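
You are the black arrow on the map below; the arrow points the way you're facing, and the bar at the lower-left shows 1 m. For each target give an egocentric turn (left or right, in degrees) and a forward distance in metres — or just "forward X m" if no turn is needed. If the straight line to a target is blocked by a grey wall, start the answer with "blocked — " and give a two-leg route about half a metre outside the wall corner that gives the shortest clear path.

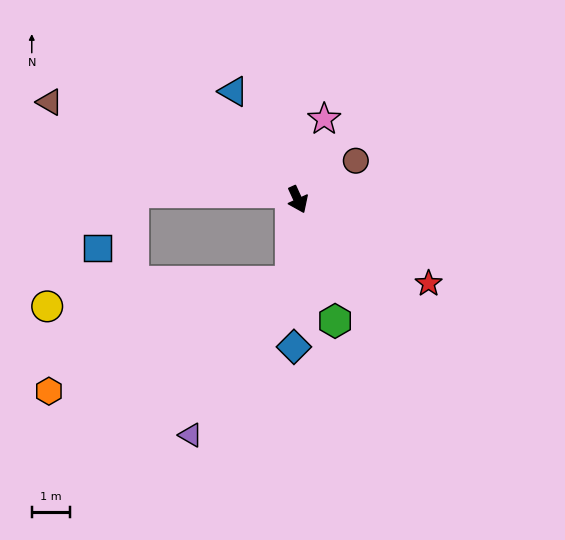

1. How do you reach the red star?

turn left 33°, forward 4.1 m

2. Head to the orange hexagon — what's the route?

blocked — turn right 29°, forward 2.2 m, then turn right 61°, forward 7.0 m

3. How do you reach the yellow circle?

blocked — turn right 29°, forward 2.2 m, then turn right 80°, forward 6.4 m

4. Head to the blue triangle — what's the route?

turn right 174°, forward 3.3 m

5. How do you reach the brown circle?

turn left 99°, forward 1.8 m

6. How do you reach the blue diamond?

turn right 26°, forward 3.9 m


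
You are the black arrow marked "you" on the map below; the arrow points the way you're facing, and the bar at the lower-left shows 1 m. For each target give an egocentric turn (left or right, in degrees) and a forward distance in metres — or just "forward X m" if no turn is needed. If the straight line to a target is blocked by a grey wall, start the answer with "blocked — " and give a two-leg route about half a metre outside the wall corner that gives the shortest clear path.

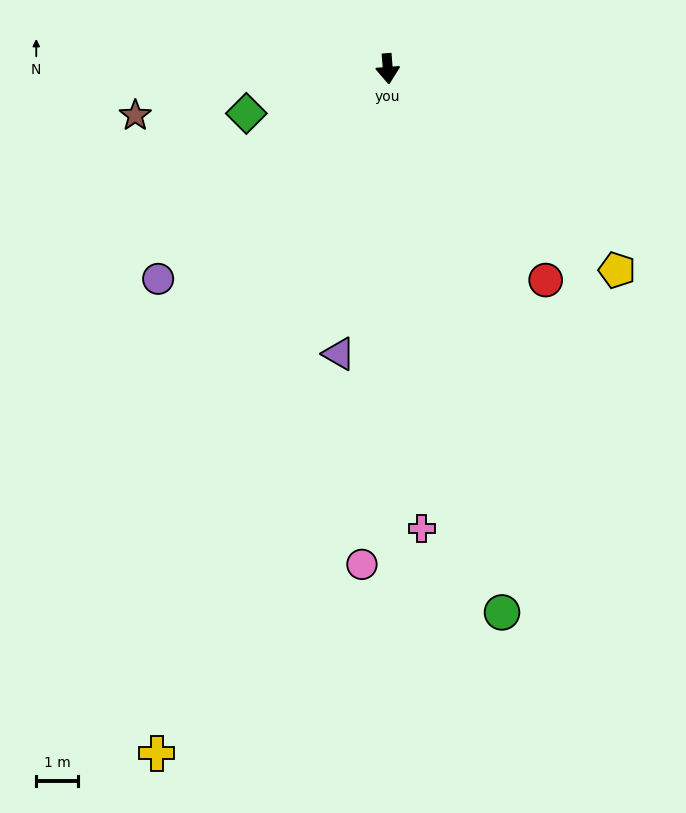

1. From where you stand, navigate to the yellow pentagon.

turn left 44°, forward 7.3 m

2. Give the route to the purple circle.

turn right 52°, forward 7.4 m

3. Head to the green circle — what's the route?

turn left 8°, forward 13.3 m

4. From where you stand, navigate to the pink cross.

forward 11.0 m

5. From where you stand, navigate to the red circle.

turn left 32°, forward 6.3 m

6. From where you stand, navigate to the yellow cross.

turn right 23°, forward 17.3 m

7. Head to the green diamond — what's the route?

turn right 77°, forward 3.5 m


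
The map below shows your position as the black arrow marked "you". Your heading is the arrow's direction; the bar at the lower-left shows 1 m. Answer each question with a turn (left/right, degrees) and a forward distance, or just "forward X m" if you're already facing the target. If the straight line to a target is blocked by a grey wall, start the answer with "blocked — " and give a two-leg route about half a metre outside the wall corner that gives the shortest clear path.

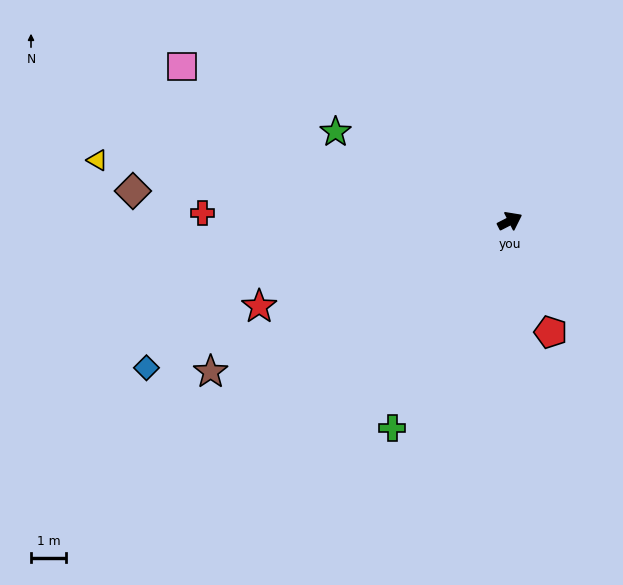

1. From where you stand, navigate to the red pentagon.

turn right 97°, forward 3.4 m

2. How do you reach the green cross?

turn right 147°, forward 6.7 m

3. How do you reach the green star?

turn left 126°, forward 5.5 m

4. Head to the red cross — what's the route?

turn left 151°, forward 8.7 m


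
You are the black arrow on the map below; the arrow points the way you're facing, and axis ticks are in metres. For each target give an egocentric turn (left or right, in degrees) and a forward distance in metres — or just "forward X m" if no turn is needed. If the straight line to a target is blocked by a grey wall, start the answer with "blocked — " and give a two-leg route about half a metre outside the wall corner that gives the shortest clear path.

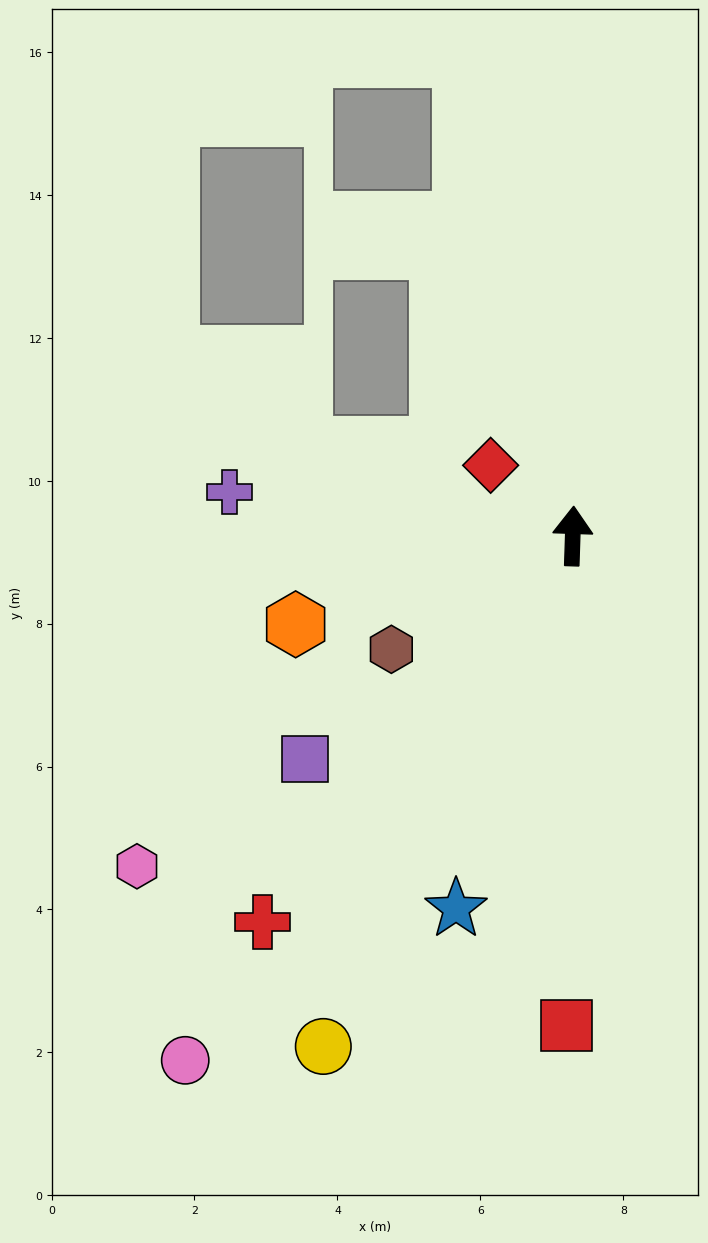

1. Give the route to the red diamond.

turn left 51°, forward 1.5 m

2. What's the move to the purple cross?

turn left 85°, forward 4.8 m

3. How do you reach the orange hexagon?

turn left 110°, forward 4.1 m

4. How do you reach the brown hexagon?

turn left 124°, forward 3.0 m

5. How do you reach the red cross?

turn left 143°, forward 6.9 m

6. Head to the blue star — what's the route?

turn left 165°, forward 5.5 m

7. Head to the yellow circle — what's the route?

turn left 156°, forward 7.9 m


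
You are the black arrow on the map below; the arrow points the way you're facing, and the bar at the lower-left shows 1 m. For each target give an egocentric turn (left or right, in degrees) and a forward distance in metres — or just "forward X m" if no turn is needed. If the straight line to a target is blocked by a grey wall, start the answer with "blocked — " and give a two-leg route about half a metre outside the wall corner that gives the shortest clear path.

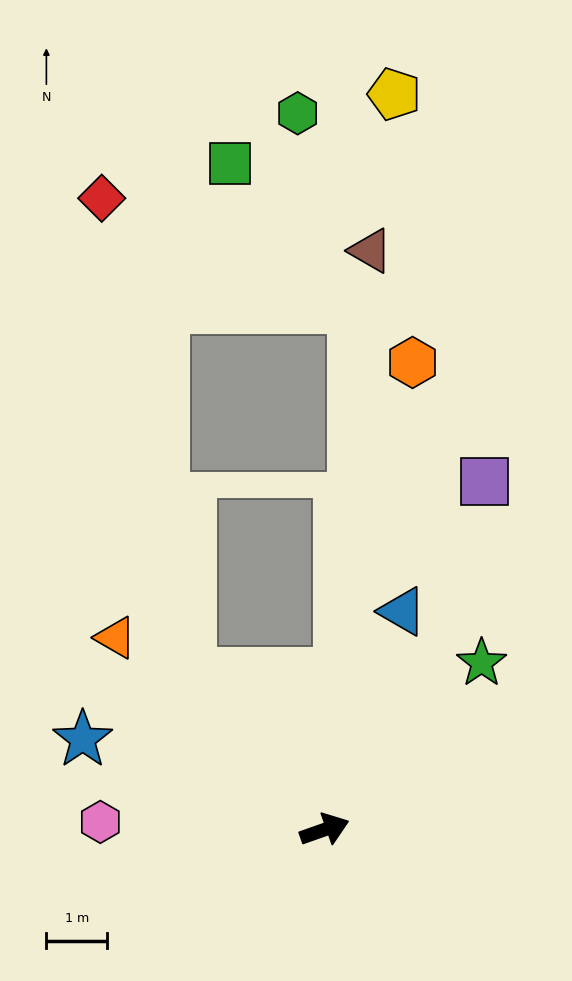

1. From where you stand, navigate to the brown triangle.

turn left 66°, forward 9.6 m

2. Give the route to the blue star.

turn left 140°, forward 4.3 m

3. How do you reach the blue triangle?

turn left 51°, forward 3.8 m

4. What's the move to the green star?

turn left 27°, forward 3.8 m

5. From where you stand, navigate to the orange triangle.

turn left 118°, forward 4.7 m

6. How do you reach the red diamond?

blocked — turn left 111°, forward 3.4 m, then turn right 30°, forward 8.0 m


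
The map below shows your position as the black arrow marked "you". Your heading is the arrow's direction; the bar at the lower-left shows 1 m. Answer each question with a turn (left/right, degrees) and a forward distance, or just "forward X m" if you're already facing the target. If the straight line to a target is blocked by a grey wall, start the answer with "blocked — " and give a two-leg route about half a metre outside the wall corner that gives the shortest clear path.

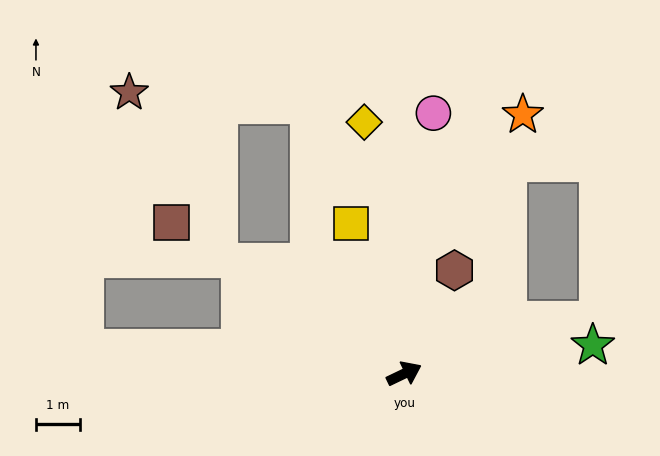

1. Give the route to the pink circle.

turn left 58°, forward 6.0 m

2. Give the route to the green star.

turn right 17°, forward 4.3 m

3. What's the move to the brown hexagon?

turn left 38°, forward 2.6 m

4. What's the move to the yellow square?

turn left 84°, forward 3.6 m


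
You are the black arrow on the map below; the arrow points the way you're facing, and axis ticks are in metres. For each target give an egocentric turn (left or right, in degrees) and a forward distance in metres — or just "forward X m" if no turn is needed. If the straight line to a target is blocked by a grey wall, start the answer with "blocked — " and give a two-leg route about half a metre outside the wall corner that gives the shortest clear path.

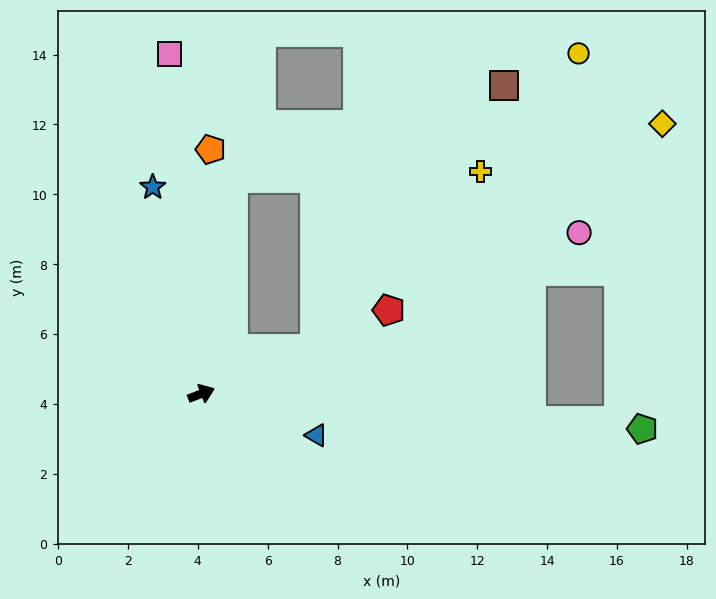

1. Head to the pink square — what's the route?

turn left 74°, forward 9.8 m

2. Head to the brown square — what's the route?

blocked — forward 3.5 m, then turn left 33°, forward 9.3 m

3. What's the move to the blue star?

turn left 82°, forward 6.1 m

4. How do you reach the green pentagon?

turn right 26°, forward 12.7 m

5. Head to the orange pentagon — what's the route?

turn left 66°, forward 7.0 m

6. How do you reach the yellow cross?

blocked — forward 3.5 m, then turn left 26°, forward 6.9 m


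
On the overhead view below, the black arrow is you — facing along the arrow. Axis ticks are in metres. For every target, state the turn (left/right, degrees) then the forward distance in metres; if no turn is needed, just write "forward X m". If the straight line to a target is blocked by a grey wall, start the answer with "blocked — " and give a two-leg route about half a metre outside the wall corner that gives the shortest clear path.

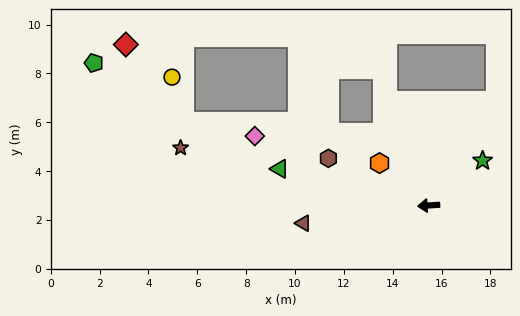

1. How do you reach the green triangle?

turn right 18°, forward 6.3 m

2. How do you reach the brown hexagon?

turn right 29°, forward 4.5 m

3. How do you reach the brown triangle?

turn left 4°, forward 5.2 m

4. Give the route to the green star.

turn right 144°, forward 2.9 m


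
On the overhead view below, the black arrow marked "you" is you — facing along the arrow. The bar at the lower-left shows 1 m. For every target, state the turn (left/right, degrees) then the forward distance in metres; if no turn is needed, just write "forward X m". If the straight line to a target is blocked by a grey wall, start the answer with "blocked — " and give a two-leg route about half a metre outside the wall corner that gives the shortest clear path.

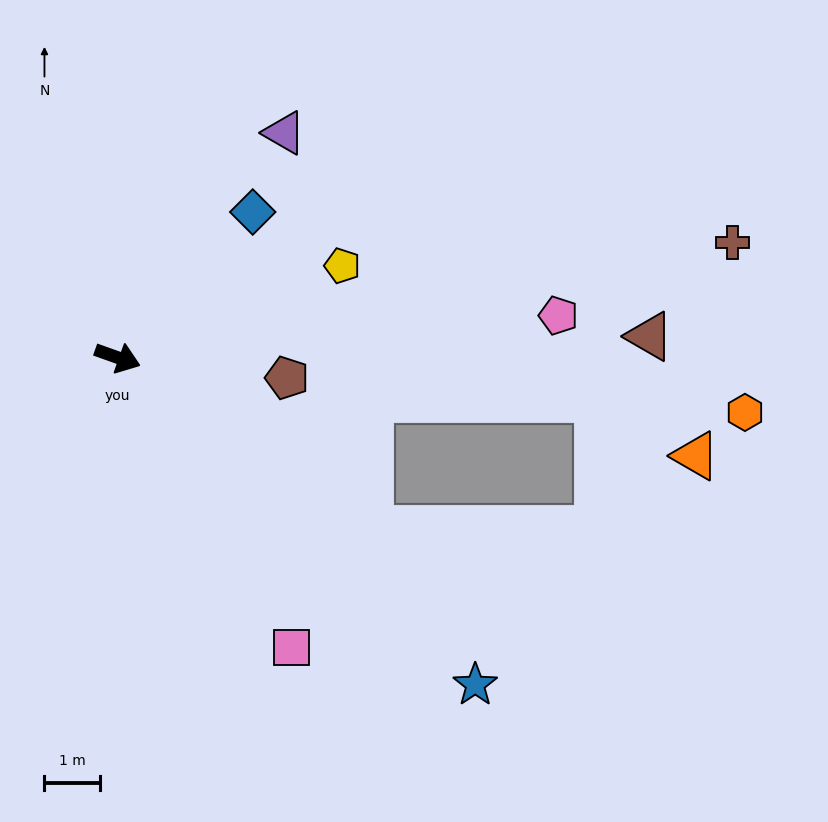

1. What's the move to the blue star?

turn right 23°, forward 8.7 m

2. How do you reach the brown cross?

turn left 30°, forward 11.2 m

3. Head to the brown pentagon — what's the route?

turn left 13°, forward 3.1 m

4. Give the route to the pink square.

turn right 39°, forward 6.1 m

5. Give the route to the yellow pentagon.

turn left 42°, forward 4.4 m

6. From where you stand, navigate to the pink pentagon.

turn left 25°, forward 8.0 m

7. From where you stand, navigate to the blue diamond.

turn left 67°, forward 3.6 m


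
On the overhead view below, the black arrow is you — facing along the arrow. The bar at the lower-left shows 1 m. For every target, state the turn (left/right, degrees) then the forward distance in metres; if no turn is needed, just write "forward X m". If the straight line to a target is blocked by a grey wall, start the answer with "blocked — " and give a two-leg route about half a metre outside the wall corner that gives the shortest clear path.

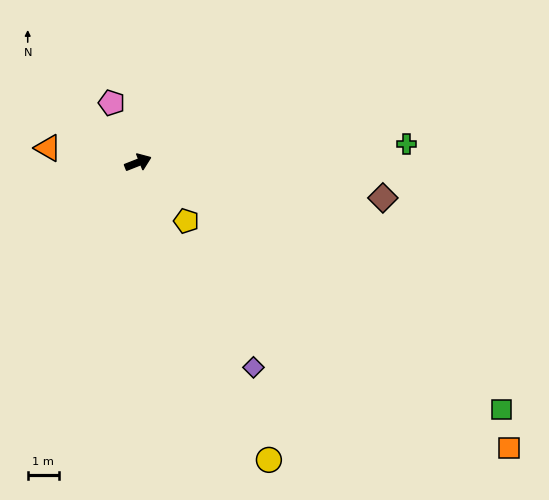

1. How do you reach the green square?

turn right 56°, forward 14.2 m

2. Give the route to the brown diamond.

turn right 30°, forward 8.0 m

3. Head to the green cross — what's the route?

turn right 18°, forward 8.7 m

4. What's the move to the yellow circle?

turn right 88°, forward 10.5 m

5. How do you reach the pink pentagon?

turn left 92°, forward 2.1 m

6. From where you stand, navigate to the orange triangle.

turn left 149°, forward 2.9 m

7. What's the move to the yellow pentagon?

turn right 72°, forward 2.4 m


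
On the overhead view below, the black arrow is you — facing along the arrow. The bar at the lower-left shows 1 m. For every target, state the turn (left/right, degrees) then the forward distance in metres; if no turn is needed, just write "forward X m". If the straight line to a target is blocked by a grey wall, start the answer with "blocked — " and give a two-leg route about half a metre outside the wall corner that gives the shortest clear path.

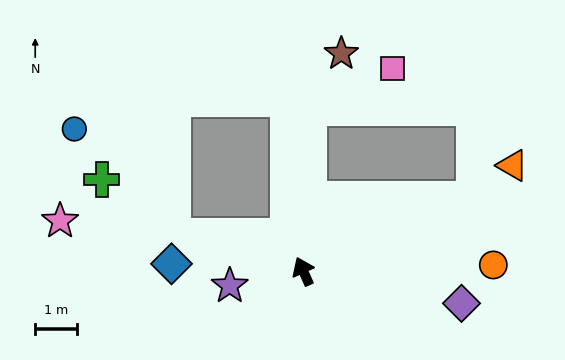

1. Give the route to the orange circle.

turn right 112°, forward 4.5 m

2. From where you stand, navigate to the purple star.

turn left 77°, forward 1.8 m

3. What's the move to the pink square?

blocked — turn right 26°, forward 3.9 m, then turn right 63°, forward 2.2 m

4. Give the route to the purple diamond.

turn right 126°, forward 3.9 m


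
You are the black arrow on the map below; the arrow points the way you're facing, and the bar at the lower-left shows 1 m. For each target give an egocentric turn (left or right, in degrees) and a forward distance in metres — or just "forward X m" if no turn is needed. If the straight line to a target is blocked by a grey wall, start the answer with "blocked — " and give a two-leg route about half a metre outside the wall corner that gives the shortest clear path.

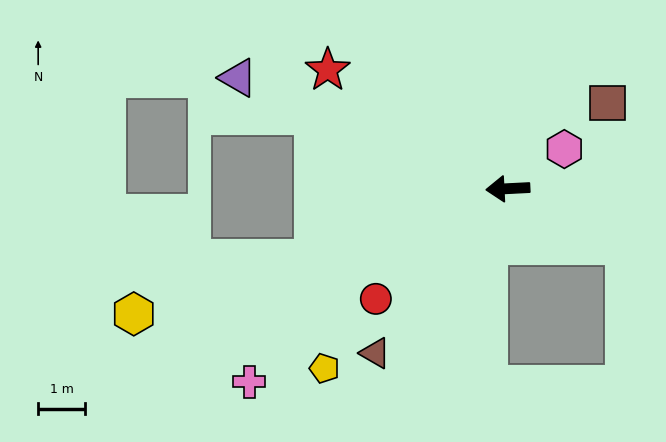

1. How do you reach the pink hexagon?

turn right 148°, forward 1.5 m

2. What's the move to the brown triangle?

turn left 48°, forward 4.5 m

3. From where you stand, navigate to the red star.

turn right 36°, forward 4.6 m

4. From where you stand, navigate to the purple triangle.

turn right 25°, forward 6.2 m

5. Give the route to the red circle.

turn left 37°, forward 3.6 m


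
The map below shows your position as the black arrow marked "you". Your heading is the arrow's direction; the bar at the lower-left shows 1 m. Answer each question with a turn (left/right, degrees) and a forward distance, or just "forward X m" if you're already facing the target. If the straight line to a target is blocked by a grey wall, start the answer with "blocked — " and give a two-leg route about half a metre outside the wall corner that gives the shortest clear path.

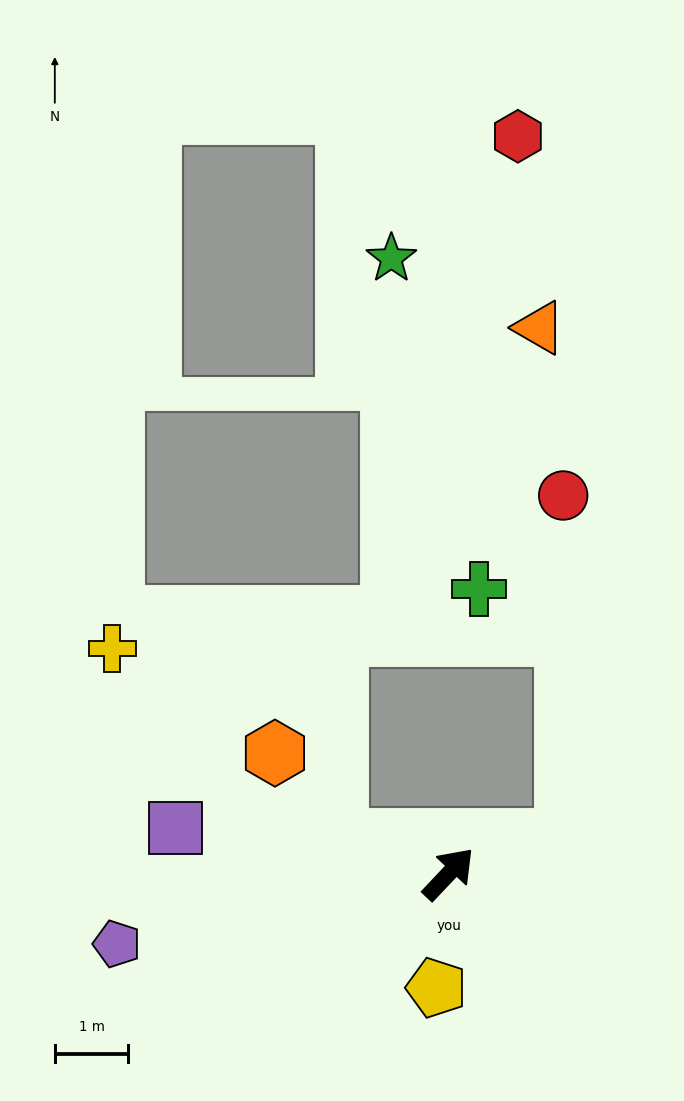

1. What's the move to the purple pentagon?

turn left 145°, forward 4.6 m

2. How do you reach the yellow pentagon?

turn right 143°, forward 1.6 m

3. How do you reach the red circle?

blocked — turn right 31°, forward 1.7 m, then turn left 75°, forward 4.7 m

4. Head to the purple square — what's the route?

turn left 124°, forward 3.8 m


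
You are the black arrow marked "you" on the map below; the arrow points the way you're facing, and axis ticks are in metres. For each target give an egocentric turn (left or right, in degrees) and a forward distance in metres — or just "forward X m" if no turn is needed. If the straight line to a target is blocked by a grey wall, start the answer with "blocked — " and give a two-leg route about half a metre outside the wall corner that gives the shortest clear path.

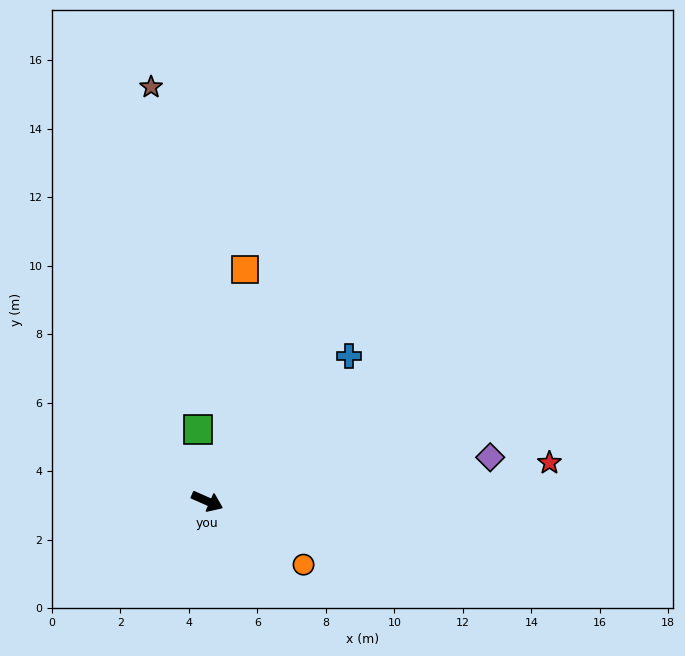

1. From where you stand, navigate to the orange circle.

turn right 10°, forward 3.4 m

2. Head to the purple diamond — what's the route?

turn left 33°, forward 8.4 m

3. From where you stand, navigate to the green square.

turn left 121°, forward 2.1 m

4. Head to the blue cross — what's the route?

turn left 70°, forward 5.9 m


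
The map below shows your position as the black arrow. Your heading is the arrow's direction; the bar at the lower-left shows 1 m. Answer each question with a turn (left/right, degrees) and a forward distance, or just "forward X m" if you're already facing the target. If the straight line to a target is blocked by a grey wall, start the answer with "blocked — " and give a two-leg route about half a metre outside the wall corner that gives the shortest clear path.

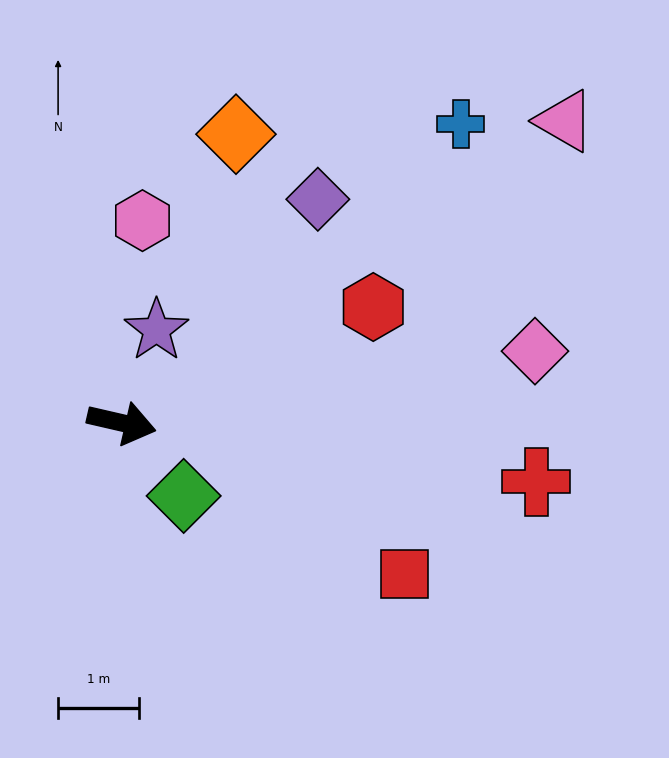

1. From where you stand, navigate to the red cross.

turn left 5°, forward 5.2 m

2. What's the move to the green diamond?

turn right 37°, forward 1.2 m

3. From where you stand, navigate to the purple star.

turn left 82°, forward 1.2 m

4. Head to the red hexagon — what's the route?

turn left 38°, forward 3.4 m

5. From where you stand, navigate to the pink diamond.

turn left 23°, forward 5.2 m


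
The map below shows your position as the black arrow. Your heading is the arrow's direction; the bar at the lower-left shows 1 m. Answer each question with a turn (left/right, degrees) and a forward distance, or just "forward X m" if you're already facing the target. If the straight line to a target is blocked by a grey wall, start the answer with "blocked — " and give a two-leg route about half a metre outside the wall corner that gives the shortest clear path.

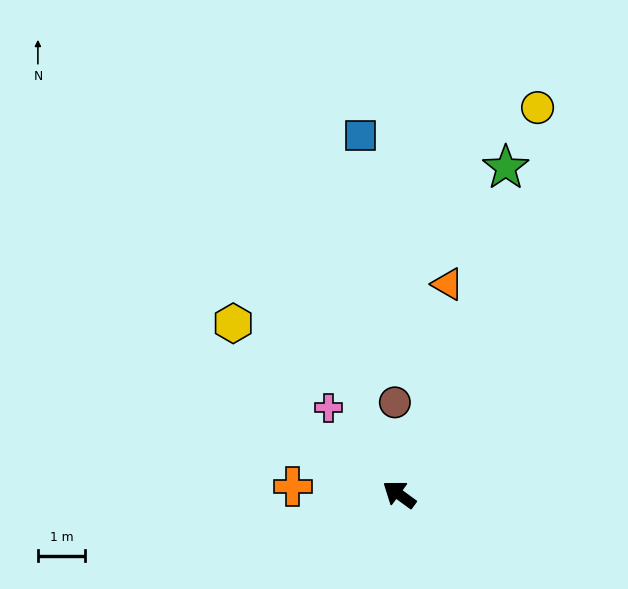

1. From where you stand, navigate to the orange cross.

turn left 32°, forward 2.3 m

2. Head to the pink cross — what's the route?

turn right 15°, forward 2.4 m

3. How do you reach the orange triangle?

turn right 67°, forward 4.6 m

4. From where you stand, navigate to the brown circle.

turn right 51°, forward 2.0 m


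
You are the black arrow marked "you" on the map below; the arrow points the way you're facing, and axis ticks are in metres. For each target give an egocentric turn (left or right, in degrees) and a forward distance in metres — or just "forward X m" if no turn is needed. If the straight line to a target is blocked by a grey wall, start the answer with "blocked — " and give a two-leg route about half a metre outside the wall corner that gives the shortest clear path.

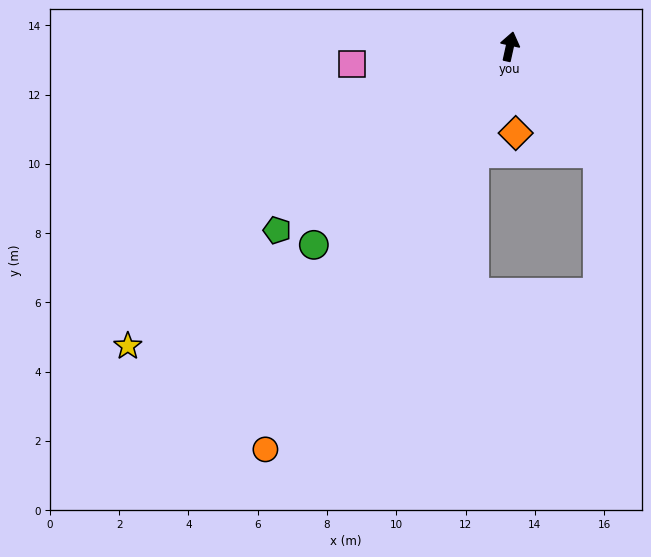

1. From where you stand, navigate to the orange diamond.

turn right 164°, forward 2.5 m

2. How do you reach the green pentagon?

turn left 141°, forward 8.6 m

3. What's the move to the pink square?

turn left 109°, forward 4.6 m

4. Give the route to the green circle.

turn left 148°, forward 8.0 m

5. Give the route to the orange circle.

turn left 161°, forward 13.6 m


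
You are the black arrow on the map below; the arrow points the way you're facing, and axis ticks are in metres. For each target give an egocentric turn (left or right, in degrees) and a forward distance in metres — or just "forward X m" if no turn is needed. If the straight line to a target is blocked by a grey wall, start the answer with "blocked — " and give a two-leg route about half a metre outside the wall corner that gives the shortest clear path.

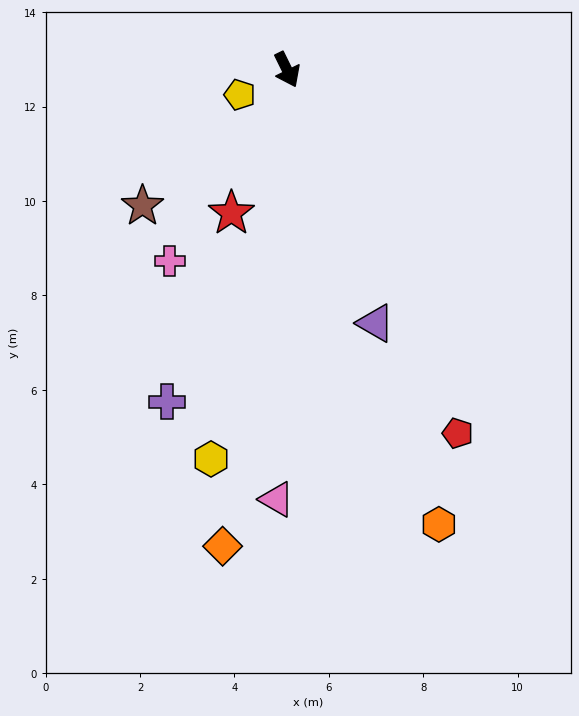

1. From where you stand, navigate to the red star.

turn right 47°, forward 3.3 m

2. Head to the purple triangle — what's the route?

turn right 7°, forward 5.7 m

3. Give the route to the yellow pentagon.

turn right 88°, forward 1.1 m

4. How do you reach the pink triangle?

turn right 28°, forward 9.1 m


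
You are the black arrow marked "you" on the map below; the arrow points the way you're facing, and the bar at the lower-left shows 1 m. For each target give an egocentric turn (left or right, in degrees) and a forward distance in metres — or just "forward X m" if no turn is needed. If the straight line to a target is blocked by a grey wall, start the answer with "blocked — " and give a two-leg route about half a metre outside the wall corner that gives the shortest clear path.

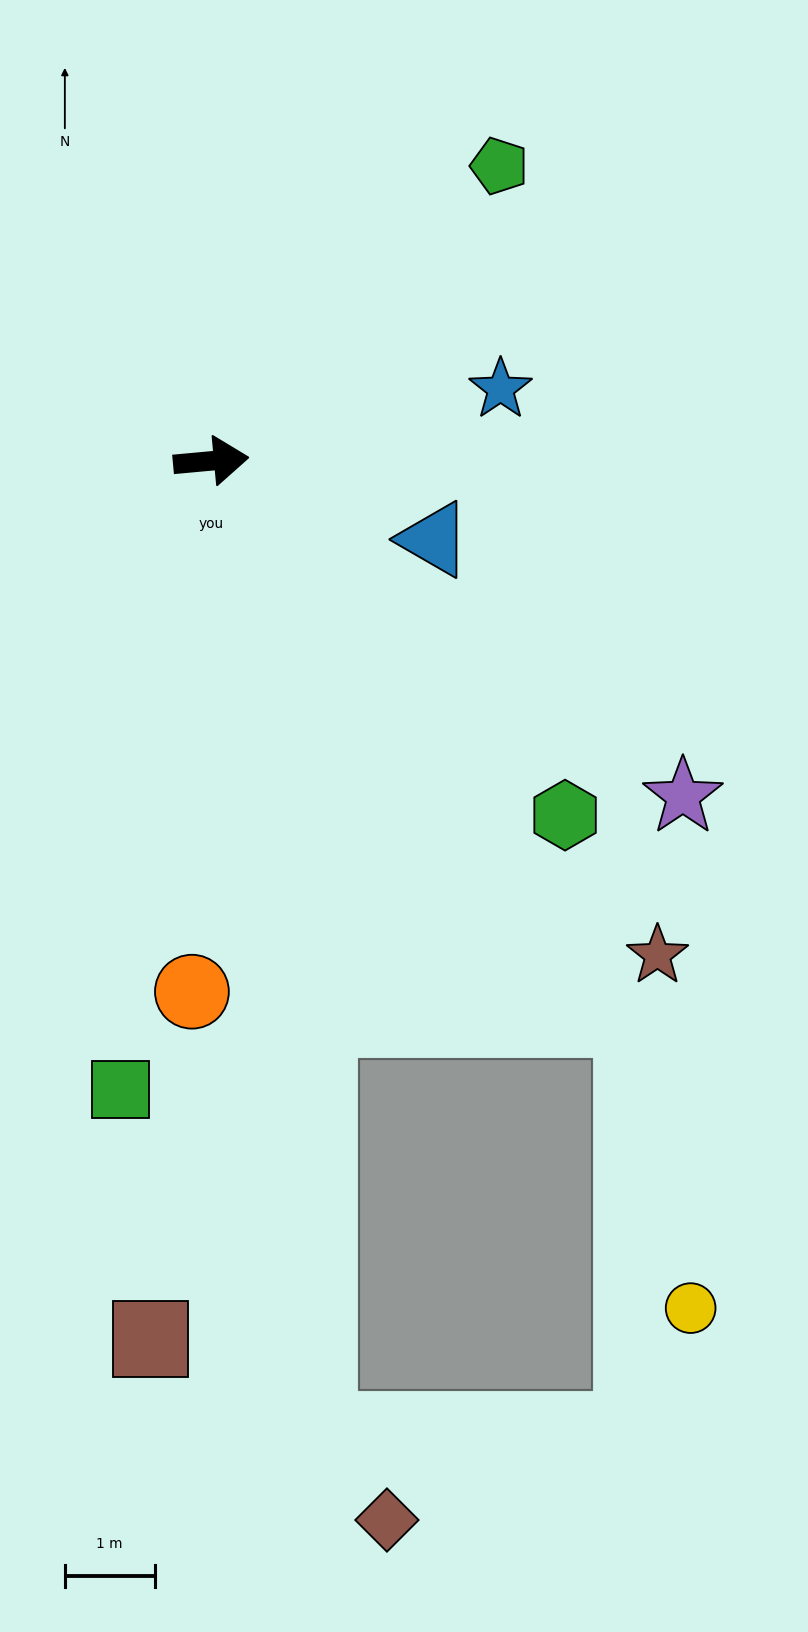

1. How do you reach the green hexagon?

turn right 50°, forward 5.6 m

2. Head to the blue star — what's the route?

turn left 9°, forward 3.3 m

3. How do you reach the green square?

turn right 103°, forward 7.1 m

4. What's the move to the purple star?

turn right 41°, forward 6.5 m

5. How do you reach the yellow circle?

blocked — turn right 58°, forward 7.8 m, then turn right 26°, forward 3.3 m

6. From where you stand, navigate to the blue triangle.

turn right 25°, forward 2.6 m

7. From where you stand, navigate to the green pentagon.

turn left 40°, forward 4.6 m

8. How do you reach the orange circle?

turn right 97°, forward 5.9 m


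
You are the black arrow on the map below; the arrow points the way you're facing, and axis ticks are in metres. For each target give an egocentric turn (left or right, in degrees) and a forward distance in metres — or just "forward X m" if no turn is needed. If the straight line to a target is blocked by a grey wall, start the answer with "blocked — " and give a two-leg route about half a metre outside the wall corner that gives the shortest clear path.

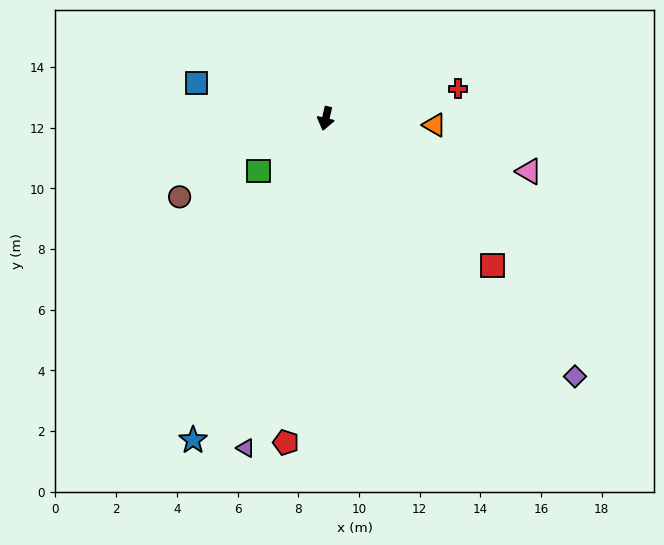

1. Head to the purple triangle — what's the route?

forward 11.2 m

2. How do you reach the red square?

turn left 62°, forward 7.3 m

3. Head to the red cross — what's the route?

turn left 116°, forward 4.5 m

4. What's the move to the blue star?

turn right 9°, forward 11.5 m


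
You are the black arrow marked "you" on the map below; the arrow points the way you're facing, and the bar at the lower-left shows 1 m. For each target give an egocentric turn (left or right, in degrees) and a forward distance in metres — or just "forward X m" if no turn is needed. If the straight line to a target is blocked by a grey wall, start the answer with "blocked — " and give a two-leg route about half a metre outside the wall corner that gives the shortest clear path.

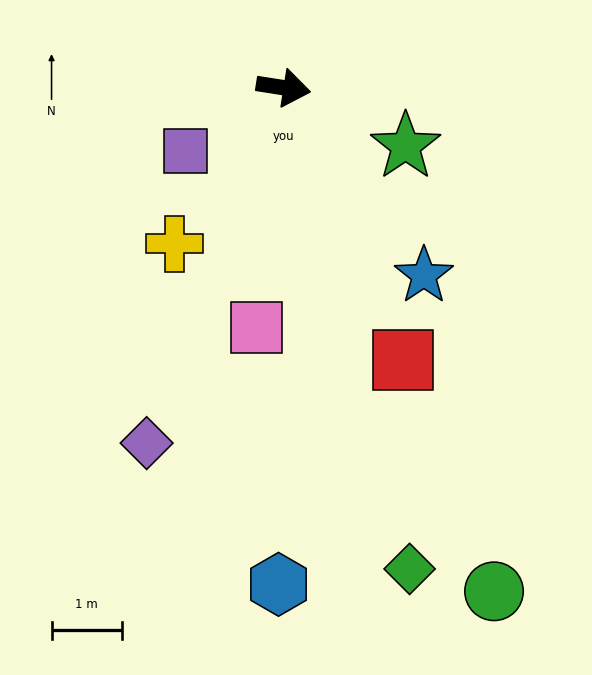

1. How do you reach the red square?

turn right 57°, forward 4.2 m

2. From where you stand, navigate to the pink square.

turn right 87°, forward 3.4 m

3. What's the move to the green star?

turn right 17°, forward 1.9 m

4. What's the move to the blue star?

turn right 44°, forward 3.3 m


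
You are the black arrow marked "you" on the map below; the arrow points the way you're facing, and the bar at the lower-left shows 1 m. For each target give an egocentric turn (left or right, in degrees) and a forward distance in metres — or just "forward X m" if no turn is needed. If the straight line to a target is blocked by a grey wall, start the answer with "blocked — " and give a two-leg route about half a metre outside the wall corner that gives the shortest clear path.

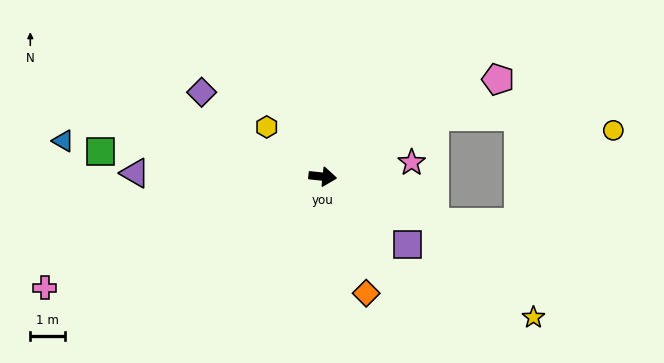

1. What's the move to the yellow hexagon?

turn left 144°, forward 2.2 m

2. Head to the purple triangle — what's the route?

turn right 175°, forward 5.4 m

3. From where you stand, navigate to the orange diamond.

turn right 64°, forward 3.6 m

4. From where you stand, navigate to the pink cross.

turn right 152°, forward 8.6 m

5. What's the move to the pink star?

turn left 15°, forward 2.6 m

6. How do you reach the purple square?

turn right 33°, forward 3.1 m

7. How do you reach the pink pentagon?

turn left 35°, forward 5.8 m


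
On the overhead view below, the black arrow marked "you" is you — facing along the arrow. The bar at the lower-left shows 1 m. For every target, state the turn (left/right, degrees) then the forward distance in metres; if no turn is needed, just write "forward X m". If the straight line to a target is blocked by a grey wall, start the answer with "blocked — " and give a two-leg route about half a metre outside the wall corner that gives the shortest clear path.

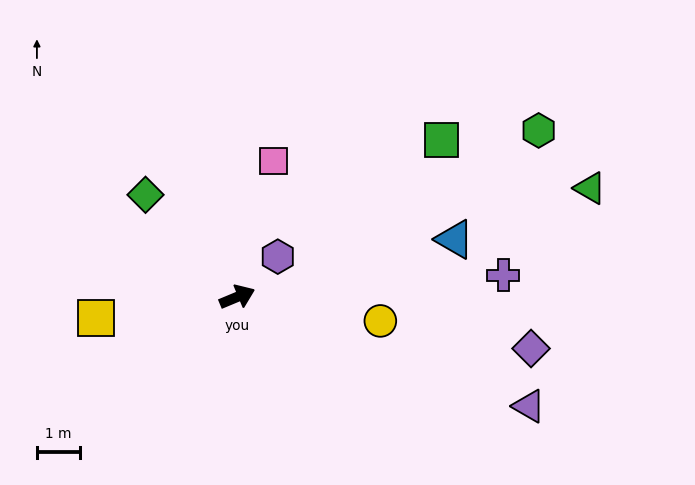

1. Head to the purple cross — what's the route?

turn right 18°, forward 6.1 m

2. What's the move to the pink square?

turn left 52°, forward 3.2 m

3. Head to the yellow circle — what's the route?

turn right 32°, forward 3.3 m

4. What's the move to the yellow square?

turn left 166°, forward 3.3 m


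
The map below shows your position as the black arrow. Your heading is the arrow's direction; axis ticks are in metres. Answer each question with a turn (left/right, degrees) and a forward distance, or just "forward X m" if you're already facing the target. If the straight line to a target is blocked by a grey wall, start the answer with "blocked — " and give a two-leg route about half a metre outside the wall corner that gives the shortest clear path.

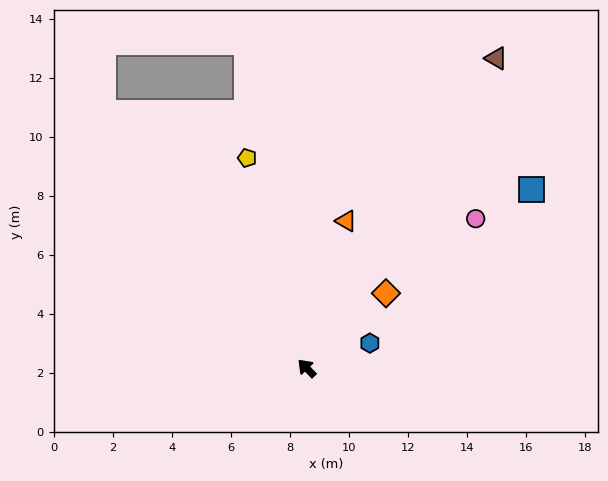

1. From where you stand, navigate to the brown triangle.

turn right 76°, forward 12.3 m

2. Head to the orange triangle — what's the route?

turn right 59°, forward 5.2 m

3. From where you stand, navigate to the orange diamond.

turn right 91°, forward 3.7 m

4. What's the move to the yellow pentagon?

turn right 28°, forward 7.4 m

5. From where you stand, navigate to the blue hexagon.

turn right 112°, forward 2.3 m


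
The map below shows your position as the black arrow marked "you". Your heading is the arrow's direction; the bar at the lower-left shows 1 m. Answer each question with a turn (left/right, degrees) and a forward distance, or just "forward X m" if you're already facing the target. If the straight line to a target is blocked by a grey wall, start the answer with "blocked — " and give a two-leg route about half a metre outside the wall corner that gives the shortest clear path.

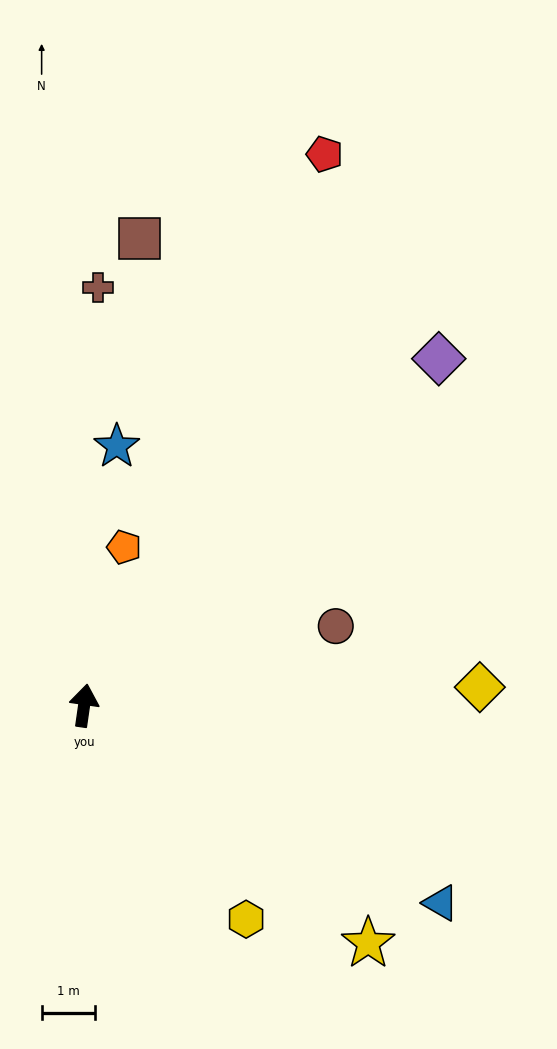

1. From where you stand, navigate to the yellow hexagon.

turn right 135°, forward 5.0 m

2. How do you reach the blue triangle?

turn right 111°, forward 7.6 m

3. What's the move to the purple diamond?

turn right 37°, forward 9.2 m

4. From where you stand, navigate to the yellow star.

turn right 122°, forward 6.9 m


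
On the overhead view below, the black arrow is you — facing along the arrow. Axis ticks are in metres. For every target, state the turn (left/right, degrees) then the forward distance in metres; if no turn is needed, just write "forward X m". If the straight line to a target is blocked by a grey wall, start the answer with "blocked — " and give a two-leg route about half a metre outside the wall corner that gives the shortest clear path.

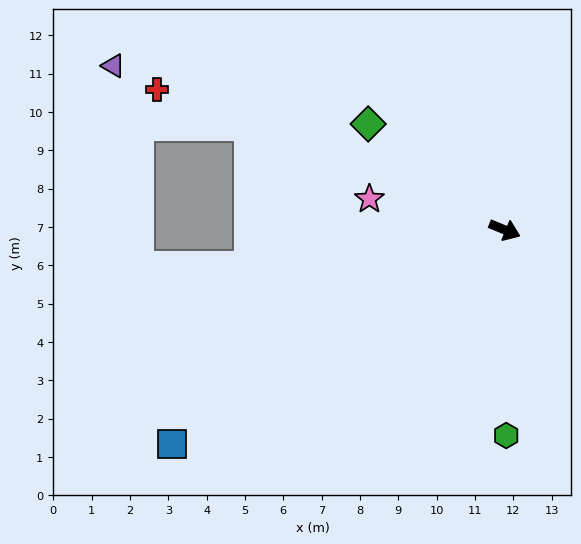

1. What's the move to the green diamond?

turn left 165°, forward 4.5 m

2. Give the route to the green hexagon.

turn right 67°, forward 5.4 m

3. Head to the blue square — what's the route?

turn right 125°, forward 10.3 m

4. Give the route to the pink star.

turn right 170°, forward 3.6 m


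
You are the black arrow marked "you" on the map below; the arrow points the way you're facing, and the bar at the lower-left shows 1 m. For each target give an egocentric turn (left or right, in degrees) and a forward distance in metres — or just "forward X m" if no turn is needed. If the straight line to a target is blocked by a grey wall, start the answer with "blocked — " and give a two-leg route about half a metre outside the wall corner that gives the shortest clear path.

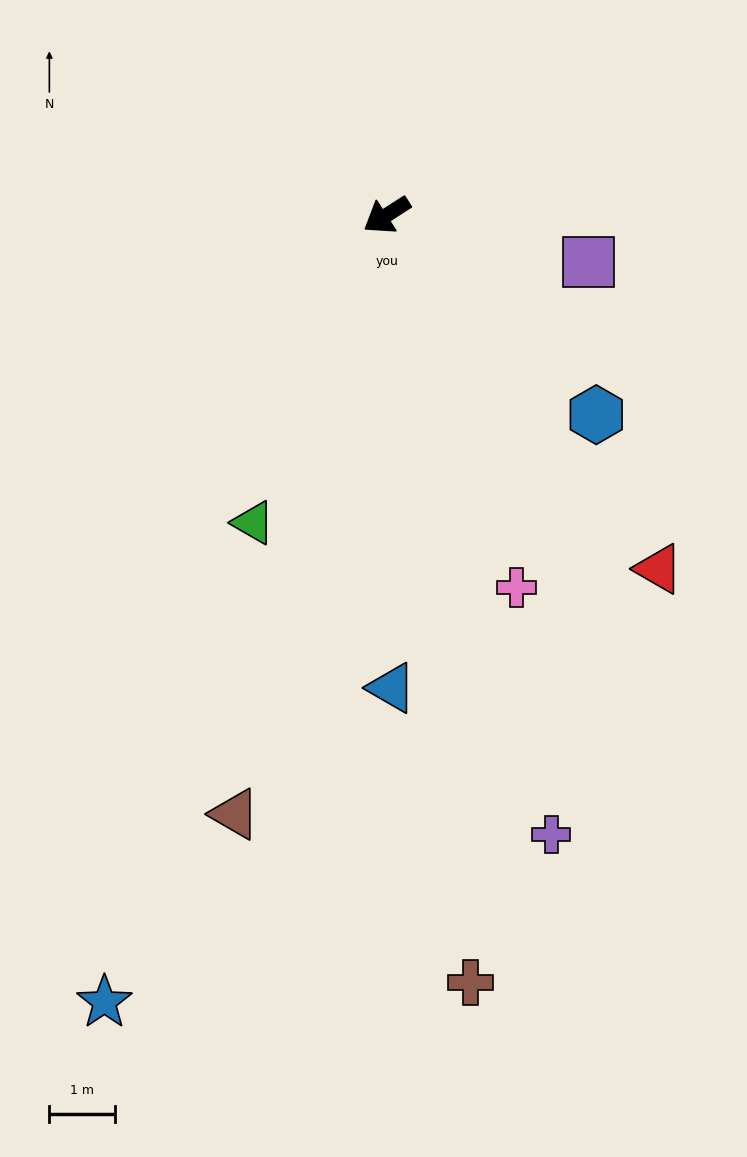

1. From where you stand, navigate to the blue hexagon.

turn left 104°, forward 4.4 m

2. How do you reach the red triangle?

turn left 95°, forward 6.8 m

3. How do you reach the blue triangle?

turn left 58°, forward 7.2 m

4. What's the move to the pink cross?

turn left 76°, forward 6.0 m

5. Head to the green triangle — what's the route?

turn left 34°, forward 5.1 m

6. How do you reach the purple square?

turn left 134°, forward 3.2 m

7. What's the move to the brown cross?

turn left 63°, forward 11.8 m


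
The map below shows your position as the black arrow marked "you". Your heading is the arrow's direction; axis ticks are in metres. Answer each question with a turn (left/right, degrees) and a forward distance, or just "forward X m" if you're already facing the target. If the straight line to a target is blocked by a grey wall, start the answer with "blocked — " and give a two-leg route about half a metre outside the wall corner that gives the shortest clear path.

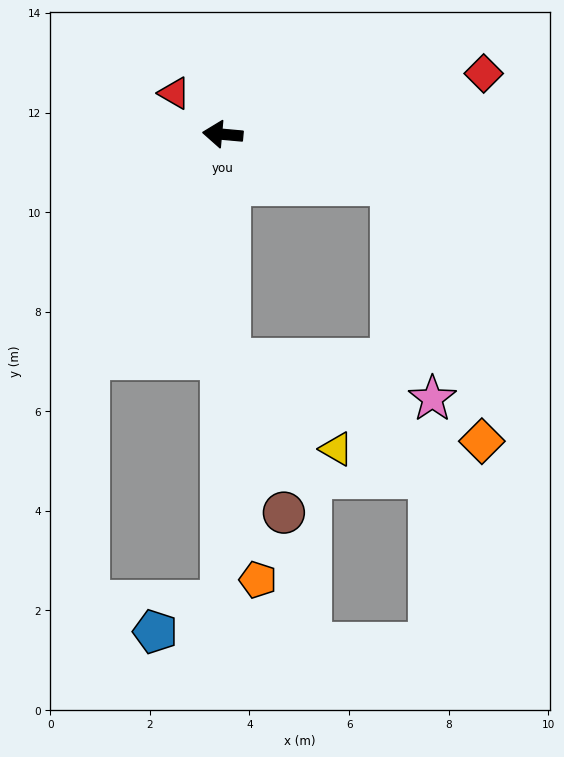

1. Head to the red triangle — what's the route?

turn right 35°, forward 1.3 m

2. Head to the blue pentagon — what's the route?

blocked — turn left 95°, forward 9.4 m, then turn right 65°, forward 1.5 m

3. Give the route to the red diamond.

turn right 162°, forward 5.4 m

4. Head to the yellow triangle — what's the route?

blocked — turn left 97°, forward 4.5 m, then turn left 48°, forward 2.8 m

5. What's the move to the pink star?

blocked — turn left 169°, forward 3.5 m, then turn right 63°, forward 4.4 m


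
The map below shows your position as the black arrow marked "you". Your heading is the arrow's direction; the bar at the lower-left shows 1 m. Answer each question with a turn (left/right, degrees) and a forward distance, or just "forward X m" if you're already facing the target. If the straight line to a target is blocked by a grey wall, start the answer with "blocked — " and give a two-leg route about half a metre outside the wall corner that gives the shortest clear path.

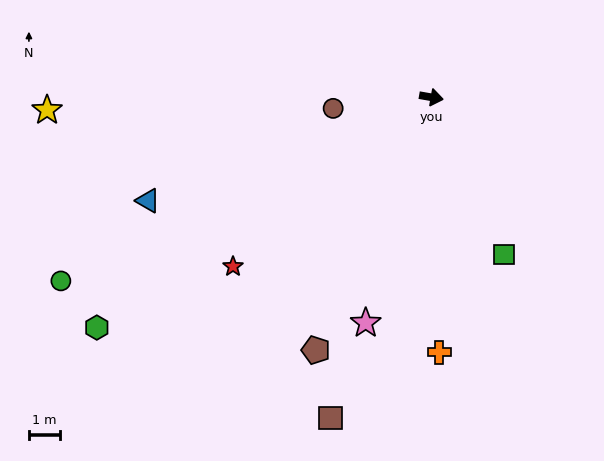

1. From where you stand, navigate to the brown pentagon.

turn right 105°, forward 8.9 m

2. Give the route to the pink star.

turn right 96°, forward 7.5 m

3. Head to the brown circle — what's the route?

turn right 164°, forward 3.2 m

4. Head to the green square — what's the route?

turn right 55°, forward 5.6 m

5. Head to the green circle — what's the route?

turn right 144°, forward 13.3 m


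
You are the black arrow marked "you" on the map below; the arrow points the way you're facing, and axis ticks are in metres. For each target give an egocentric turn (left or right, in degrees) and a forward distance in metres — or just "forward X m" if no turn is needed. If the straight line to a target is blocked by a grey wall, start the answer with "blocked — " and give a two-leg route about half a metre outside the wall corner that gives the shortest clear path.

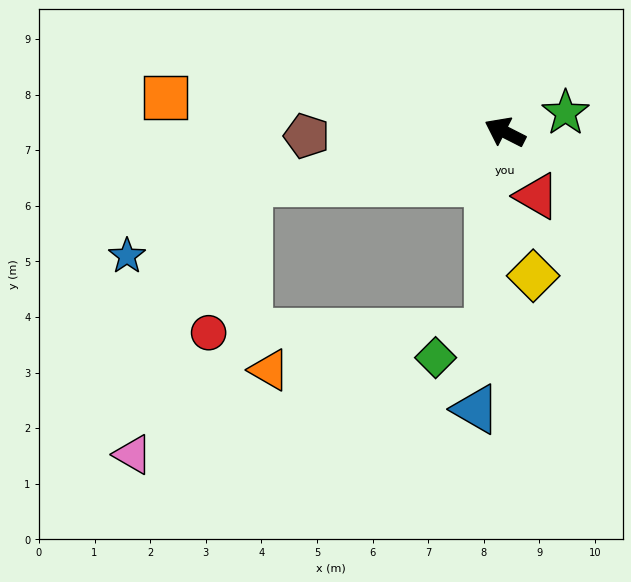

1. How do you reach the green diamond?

blocked — turn left 112°, forward 3.6 m, then turn right 59°, forward 1.1 m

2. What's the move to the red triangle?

turn left 143°, forward 1.3 m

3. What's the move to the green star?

turn right 136°, forward 1.1 m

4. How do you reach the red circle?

blocked — turn left 38°, forward 4.7 m, then turn left 64°, forward 2.8 m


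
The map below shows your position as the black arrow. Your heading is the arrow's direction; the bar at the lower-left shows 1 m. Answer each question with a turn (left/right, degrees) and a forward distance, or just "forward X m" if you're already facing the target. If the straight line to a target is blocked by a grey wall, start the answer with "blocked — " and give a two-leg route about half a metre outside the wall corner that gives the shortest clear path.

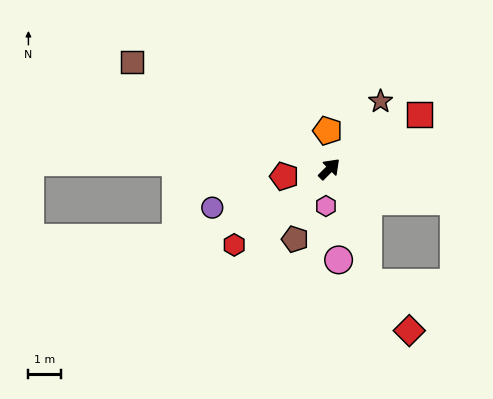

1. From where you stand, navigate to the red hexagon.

turn left 174°, forward 3.7 m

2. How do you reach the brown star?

turn left 8°, forward 2.6 m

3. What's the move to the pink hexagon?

turn right 140°, forward 1.1 m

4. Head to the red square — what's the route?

turn right 14°, forward 3.2 m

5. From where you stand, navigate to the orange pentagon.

turn left 48°, forward 1.2 m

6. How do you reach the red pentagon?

turn left 144°, forward 1.4 m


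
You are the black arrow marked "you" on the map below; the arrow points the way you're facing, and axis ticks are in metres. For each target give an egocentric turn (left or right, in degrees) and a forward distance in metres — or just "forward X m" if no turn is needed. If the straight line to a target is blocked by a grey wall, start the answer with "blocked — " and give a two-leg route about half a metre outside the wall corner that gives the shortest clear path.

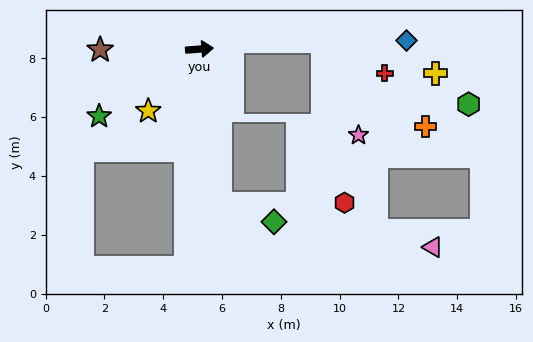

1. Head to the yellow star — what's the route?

turn right 134°, forward 2.7 m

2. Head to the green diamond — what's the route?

blocked — turn right 87°, forward 5.3 m, then turn left 65°, forward 1.9 m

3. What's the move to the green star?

turn right 151°, forward 4.1 m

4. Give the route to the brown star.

turn left 176°, forward 3.4 m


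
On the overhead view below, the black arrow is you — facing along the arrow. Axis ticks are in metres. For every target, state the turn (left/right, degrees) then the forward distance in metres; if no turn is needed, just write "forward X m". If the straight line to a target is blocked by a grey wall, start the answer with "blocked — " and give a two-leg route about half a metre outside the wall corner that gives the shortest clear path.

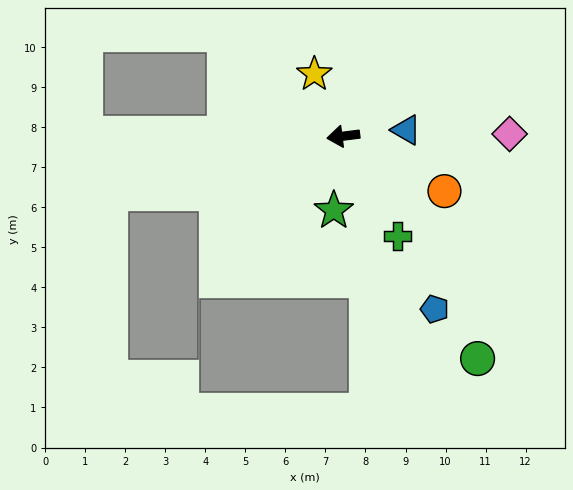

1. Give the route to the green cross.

turn left 111°, forward 2.8 m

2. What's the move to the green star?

turn left 76°, forward 1.9 m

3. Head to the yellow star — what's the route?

turn right 72°, forward 1.7 m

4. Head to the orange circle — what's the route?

turn left 144°, forward 2.9 m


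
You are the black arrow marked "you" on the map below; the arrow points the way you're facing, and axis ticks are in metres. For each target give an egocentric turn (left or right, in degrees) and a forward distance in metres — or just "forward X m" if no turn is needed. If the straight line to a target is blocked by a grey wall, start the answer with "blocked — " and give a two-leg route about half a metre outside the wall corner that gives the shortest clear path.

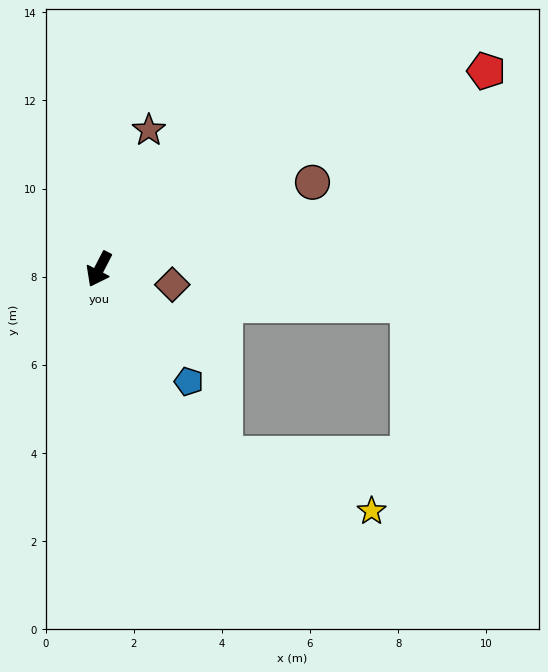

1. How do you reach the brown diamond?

turn left 105°, forward 1.7 m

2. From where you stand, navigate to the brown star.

turn right 172°, forward 3.4 m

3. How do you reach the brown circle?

turn left 140°, forward 5.2 m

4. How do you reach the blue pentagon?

turn left 66°, forward 3.3 m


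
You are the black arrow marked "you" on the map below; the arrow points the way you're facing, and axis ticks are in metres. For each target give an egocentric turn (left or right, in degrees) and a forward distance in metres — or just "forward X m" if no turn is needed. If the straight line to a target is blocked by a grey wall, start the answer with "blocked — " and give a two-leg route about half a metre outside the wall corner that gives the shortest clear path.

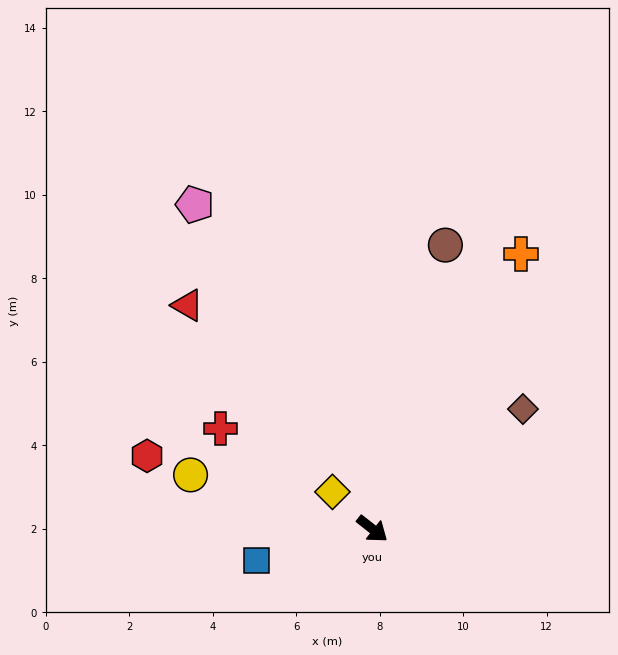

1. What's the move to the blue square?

turn right 126°, forward 2.9 m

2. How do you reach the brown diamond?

turn left 77°, forward 4.6 m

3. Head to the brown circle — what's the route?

turn left 114°, forward 7.0 m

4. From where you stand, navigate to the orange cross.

turn left 100°, forward 7.5 m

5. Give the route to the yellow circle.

turn right 158°, forward 4.5 m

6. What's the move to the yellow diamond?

turn left 175°, forward 1.3 m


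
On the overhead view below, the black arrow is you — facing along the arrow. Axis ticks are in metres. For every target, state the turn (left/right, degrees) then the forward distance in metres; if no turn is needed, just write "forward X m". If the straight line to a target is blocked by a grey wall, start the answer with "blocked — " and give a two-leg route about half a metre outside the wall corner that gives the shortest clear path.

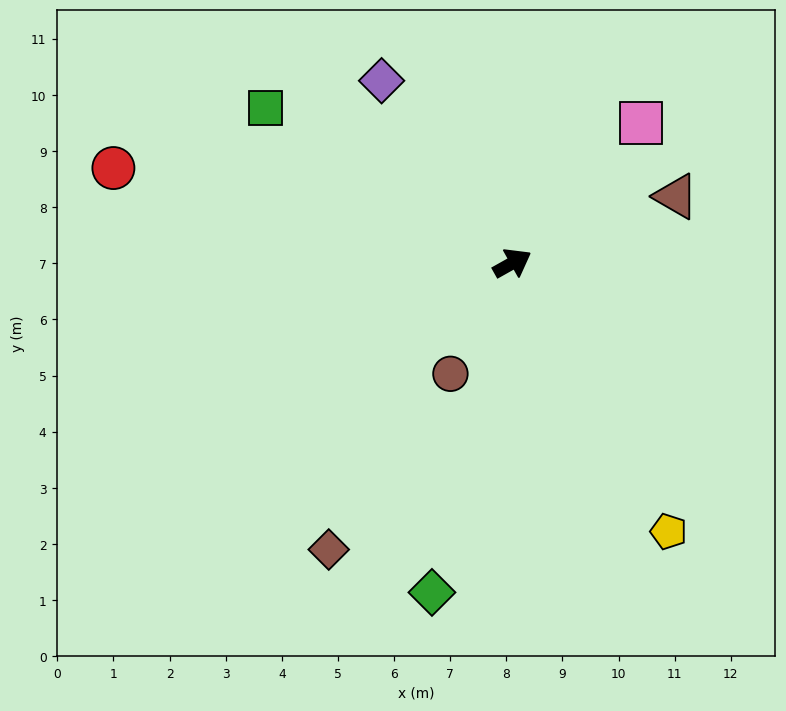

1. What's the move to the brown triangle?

turn right 7°, forward 3.1 m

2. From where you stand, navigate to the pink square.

turn left 18°, forward 3.4 m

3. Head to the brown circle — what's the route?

turn right 148°, forward 2.3 m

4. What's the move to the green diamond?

turn right 133°, forward 6.0 m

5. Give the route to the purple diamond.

turn left 96°, forward 4.0 m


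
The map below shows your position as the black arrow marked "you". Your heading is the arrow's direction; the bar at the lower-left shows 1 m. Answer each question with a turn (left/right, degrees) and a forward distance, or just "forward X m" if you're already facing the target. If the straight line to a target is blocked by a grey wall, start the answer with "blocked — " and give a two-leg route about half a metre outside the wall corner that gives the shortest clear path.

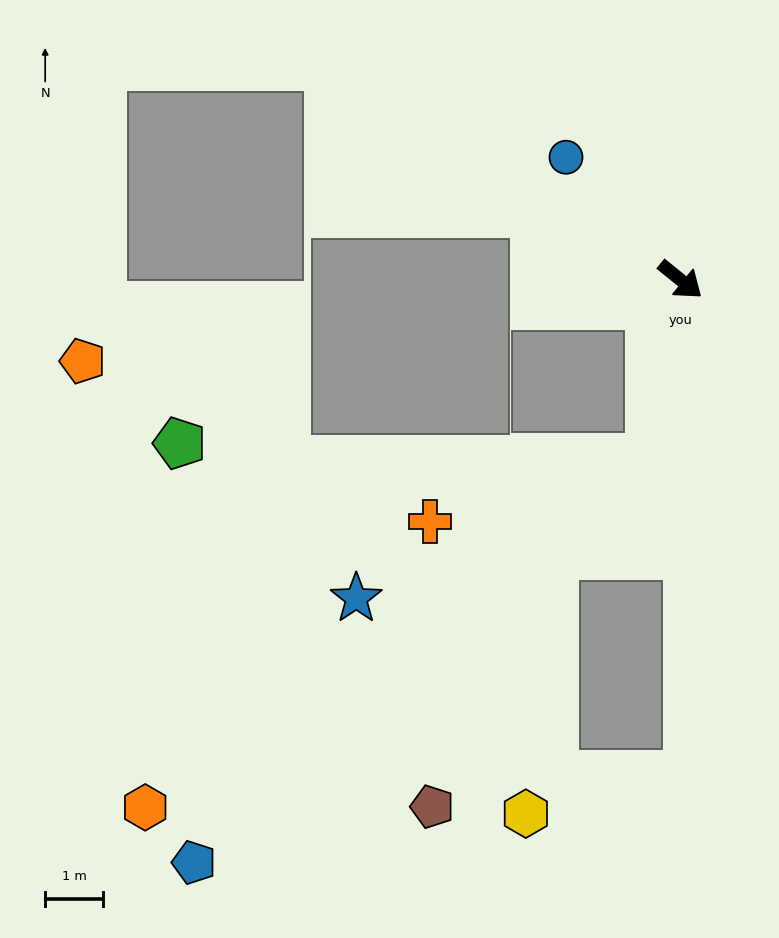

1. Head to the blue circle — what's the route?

turn left 172°, forward 2.9 m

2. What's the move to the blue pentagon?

blocked — turn right 61°, forward 3.1 m, then turn right 38°, forward 10.5 m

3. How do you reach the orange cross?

blocked — turn right 61°, forward 3.1 m, then turn right 64°, forward 3.9 m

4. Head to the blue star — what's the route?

blocked — turn right 61°, forward 3.1 m, then turn right 54°, forward 5.6 m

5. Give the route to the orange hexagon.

blocked — turn right 61°, forward 3.1 m, then turn right 45°, forward 10.6 m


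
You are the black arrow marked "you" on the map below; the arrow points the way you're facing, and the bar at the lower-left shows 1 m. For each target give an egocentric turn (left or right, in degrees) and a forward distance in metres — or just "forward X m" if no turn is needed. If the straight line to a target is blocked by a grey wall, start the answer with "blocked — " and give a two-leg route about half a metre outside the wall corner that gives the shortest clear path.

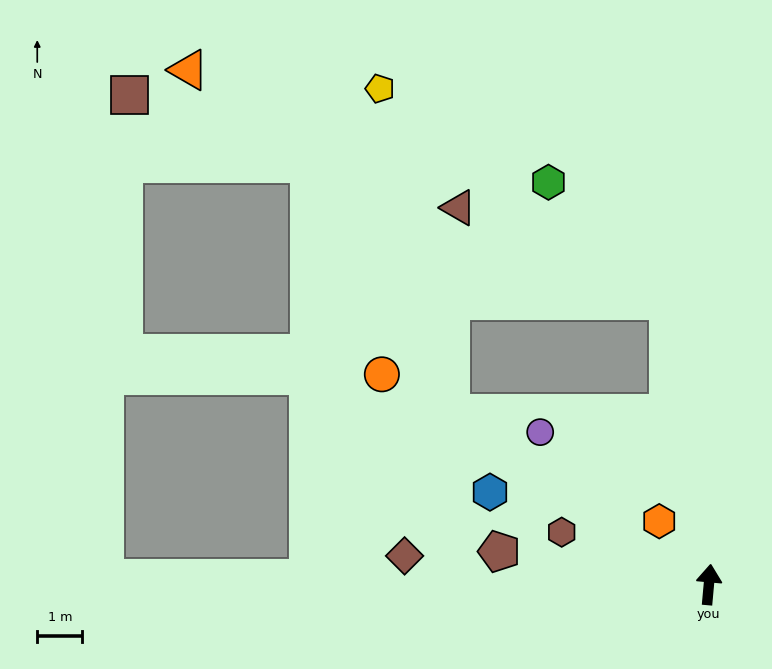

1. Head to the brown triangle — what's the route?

blocked — turn left 13°, forward 6.4 m, then turn left 58°, forward 5.1 m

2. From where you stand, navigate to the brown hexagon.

turn left 76°, forward 3.5 m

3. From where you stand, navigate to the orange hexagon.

turn left 43°, forward 1.8 m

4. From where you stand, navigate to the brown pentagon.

turn left 86°, forward 4.7 m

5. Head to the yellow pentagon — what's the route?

blocked — turn left 62°, forward 6.9 m, then turn right 45°, forward 7.4 m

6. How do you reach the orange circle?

turn left 62°, forward 8.6 m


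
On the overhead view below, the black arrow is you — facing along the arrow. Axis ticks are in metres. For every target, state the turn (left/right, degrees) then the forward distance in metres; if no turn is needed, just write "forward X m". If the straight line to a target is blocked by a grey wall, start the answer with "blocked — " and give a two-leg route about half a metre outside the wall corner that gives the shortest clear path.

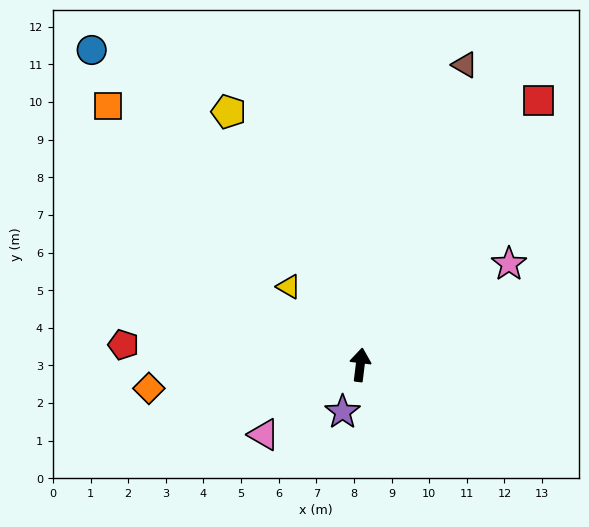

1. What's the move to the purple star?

turn left 166°, forward 1.3 m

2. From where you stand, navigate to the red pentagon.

turn left 92°, forward 6.3 m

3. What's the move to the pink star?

turn right 49°, forward 4.8 m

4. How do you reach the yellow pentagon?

turn left 34°, forward 7.6 m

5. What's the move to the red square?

turn right 27°, forward 8.5 m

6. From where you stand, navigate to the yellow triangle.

turn left 49°, forward 2.8 m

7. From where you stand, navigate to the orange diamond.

turn left 103°, forward 5.7 m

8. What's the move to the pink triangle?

turn left 133°, forward 3.2 m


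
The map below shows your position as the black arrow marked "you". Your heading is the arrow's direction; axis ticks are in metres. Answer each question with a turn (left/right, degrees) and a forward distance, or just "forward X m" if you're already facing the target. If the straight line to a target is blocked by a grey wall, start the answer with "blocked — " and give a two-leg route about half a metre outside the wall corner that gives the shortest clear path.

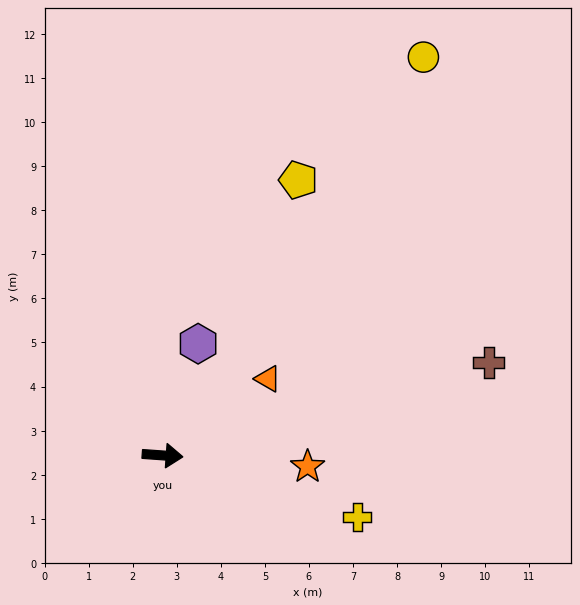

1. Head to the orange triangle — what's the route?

turn left 40°, forward 3.0 m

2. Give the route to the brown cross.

turn left 20°, forward 7.7 m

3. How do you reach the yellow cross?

turn right 14°, forward 4.6 m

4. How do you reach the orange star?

forward 3.3 m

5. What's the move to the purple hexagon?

turn left 76°, forward 2.7 m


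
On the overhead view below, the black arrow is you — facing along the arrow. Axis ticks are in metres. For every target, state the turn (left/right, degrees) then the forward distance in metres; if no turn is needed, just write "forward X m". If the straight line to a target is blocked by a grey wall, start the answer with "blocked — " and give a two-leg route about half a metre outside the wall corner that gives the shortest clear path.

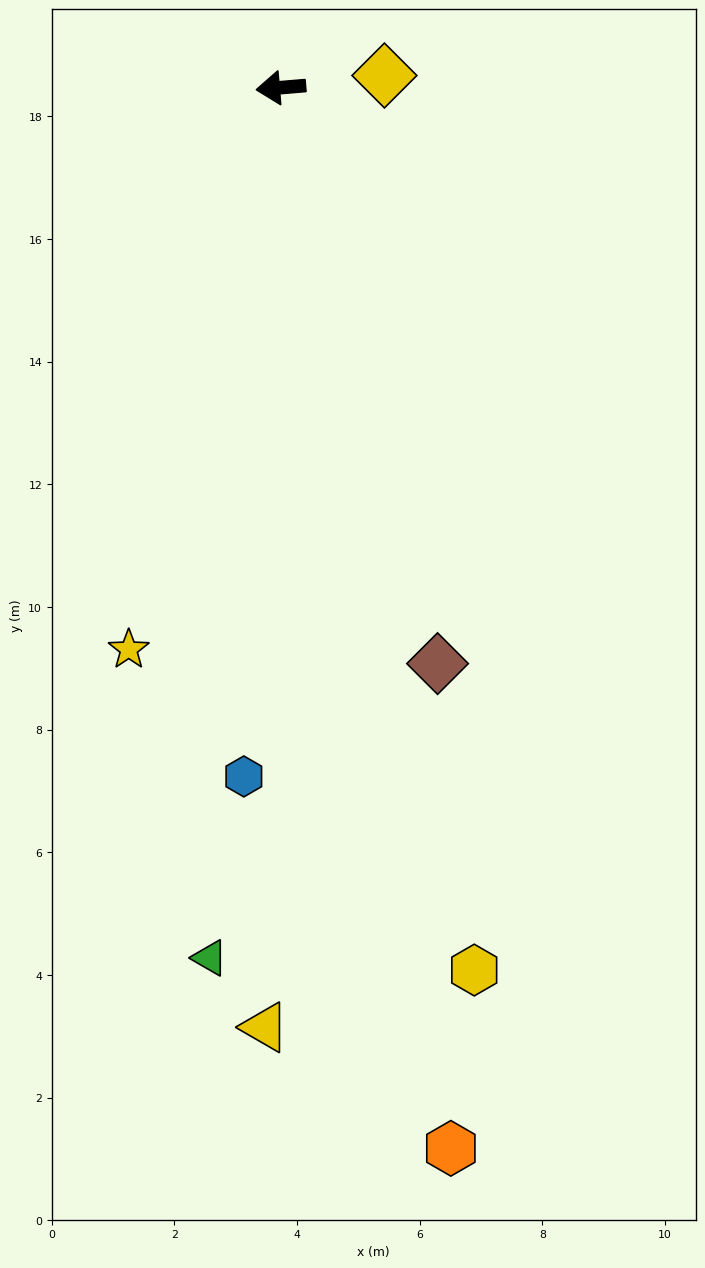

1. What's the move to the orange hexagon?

turn left 94°, forward 17.5 m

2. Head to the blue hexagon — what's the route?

turn left 82°, forward 11.2 m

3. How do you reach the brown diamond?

turn left 100°, forward 9.7 m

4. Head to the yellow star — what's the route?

turn left 70°, forward 9.5 m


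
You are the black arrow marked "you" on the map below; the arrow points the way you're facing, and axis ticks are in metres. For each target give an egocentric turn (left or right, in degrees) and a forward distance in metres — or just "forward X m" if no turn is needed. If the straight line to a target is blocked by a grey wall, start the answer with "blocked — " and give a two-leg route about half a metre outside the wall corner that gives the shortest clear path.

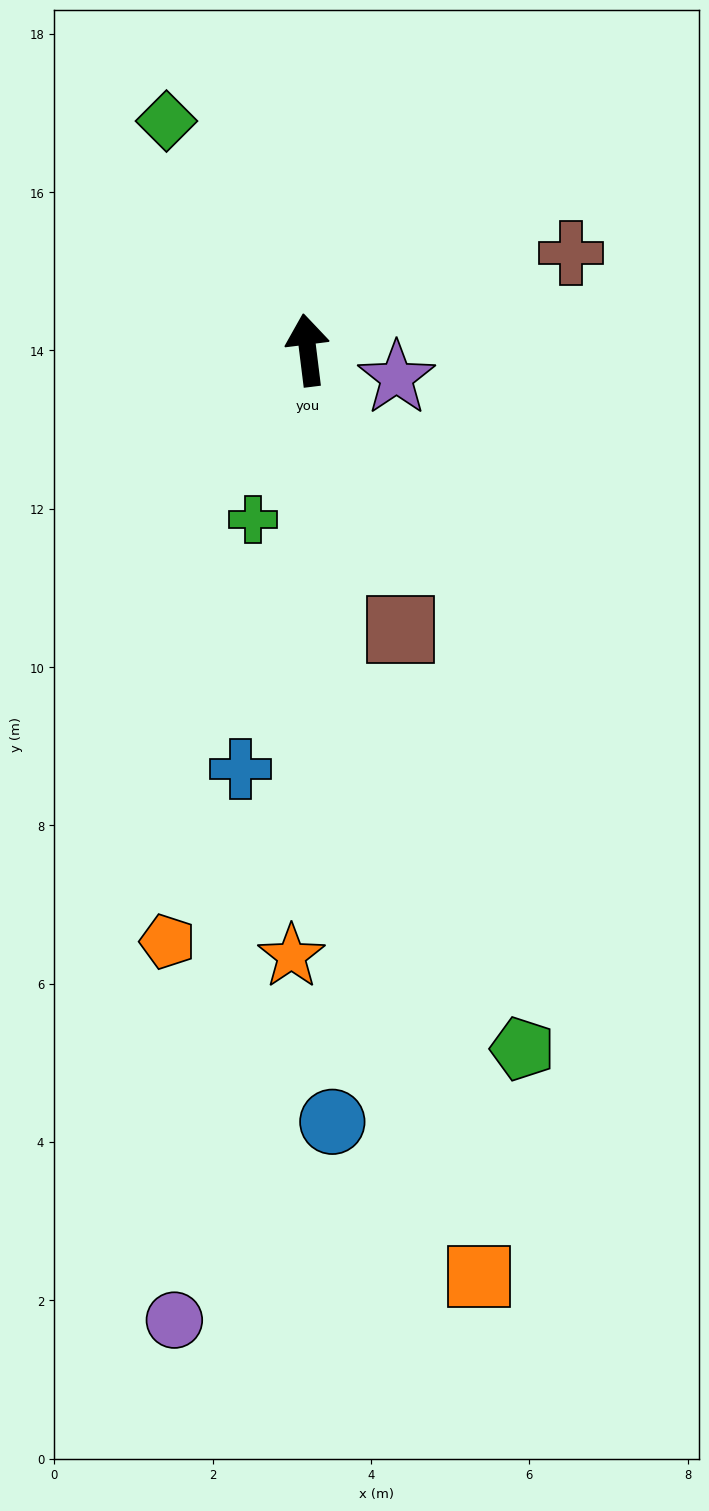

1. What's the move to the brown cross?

turn right 77°, forward 3.5 m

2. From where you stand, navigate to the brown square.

turn right 169°, forward 3.7 m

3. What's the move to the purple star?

turn right 115°, forward 1.2 m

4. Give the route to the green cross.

turn left 155°, forward 2.3 m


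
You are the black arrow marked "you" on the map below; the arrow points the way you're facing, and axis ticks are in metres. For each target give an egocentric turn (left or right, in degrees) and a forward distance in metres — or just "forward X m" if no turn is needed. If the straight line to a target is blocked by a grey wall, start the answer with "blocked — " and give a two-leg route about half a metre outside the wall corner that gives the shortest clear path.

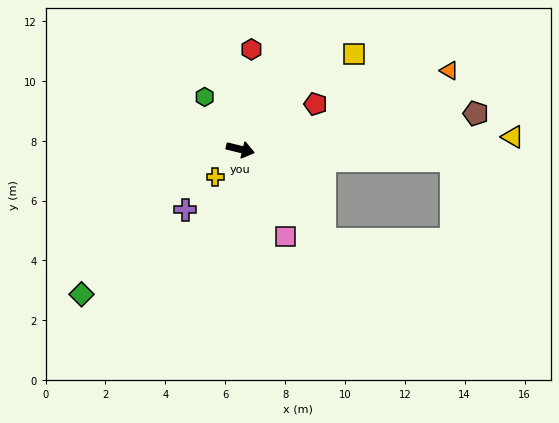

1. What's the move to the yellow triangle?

turn left 16°, forward 9.1 m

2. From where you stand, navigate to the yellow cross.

turn right 118°, forward 1.2 m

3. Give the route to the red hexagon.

turn left 97°, forward 3.4 m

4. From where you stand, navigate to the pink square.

turn right 49°, forward 3.3 m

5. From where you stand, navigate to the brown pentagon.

turn left 22°, forward 8.0 m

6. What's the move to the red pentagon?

turn left 45°, forward 2.9 m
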